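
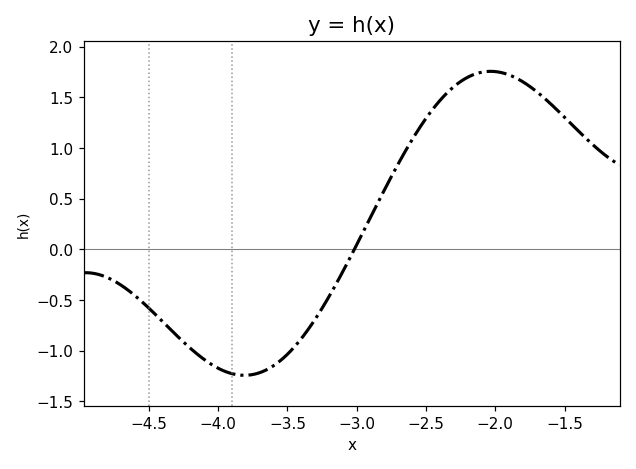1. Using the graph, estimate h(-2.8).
0.587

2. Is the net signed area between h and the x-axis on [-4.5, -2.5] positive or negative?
negative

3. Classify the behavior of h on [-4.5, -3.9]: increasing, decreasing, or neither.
decreasing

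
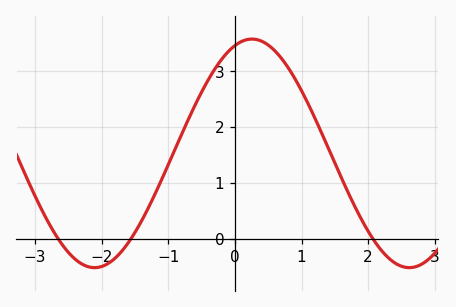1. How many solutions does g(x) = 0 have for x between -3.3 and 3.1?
3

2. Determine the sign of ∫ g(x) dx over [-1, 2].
positive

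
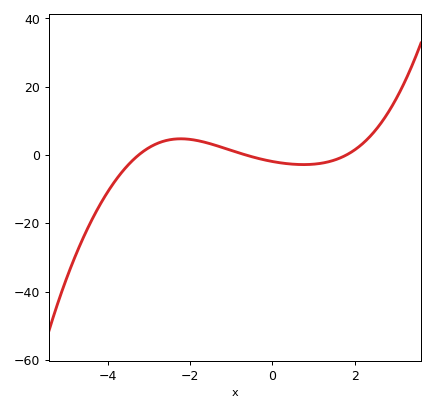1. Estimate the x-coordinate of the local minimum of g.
0.757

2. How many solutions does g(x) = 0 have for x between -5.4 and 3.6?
3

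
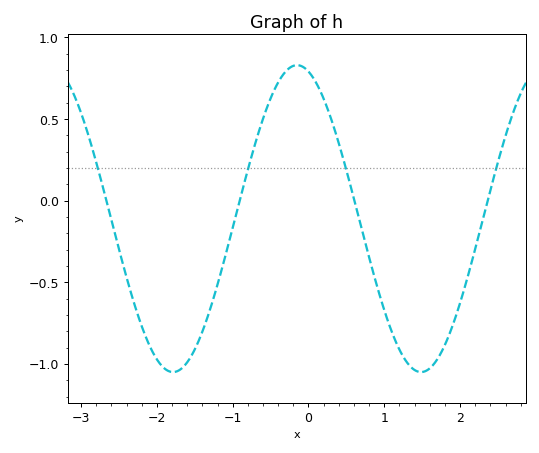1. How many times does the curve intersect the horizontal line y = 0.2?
4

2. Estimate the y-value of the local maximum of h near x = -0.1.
0.85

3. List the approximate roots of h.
-2.7, -0.9, 0.6, 2.4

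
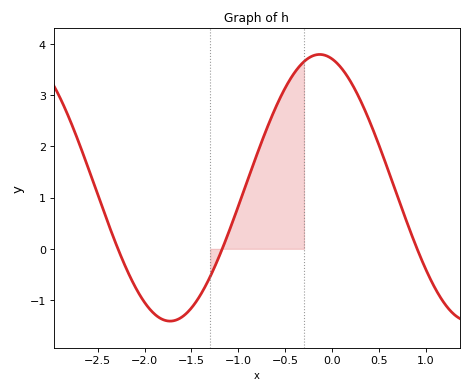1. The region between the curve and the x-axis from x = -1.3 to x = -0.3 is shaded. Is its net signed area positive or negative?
positive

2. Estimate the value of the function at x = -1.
0.8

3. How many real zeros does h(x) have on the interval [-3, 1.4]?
3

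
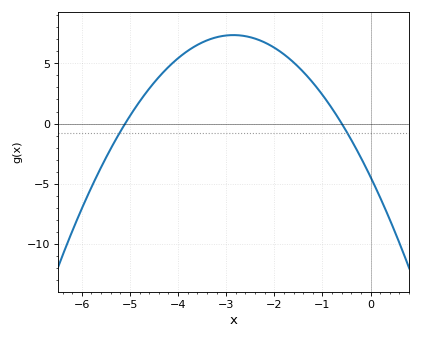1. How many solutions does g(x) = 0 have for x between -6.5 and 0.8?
2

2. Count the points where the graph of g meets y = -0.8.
2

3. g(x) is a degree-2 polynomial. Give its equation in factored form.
y = -1.45(x + 5.1)(x + 0.6)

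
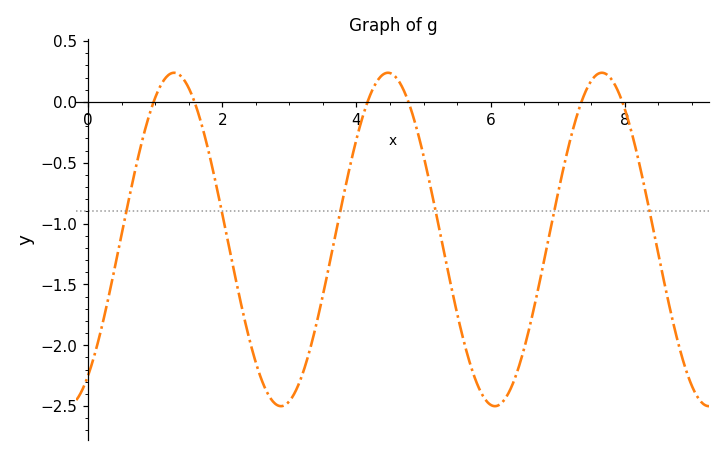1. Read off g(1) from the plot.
0.05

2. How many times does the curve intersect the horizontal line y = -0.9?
6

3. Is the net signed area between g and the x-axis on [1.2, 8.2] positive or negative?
negative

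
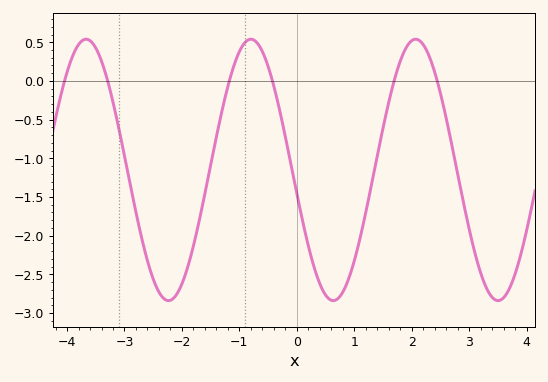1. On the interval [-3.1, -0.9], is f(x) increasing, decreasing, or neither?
neither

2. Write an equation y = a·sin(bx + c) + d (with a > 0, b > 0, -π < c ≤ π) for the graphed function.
y = 1.69sin(2.19x - 2.96) - 1.15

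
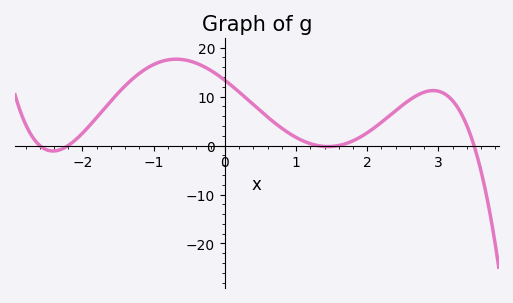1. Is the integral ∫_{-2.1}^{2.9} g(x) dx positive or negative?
positive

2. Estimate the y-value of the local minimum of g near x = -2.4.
-1.12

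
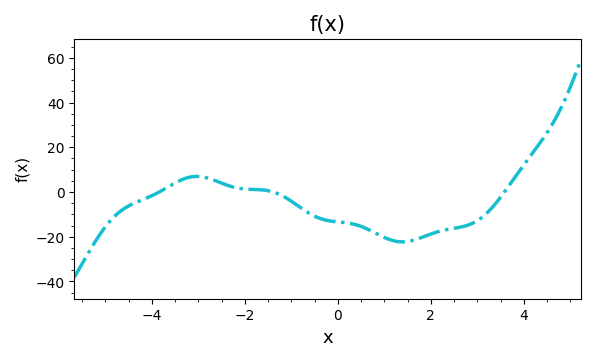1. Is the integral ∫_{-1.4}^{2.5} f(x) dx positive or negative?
negative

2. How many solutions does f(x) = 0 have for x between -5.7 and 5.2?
3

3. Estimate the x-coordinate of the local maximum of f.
-3.03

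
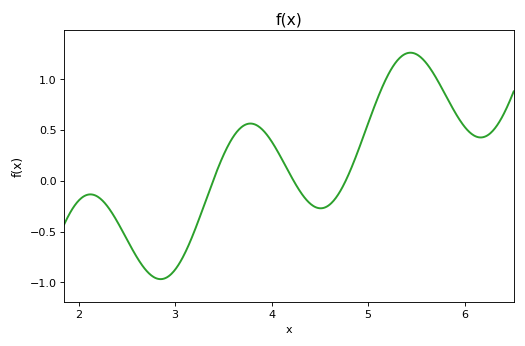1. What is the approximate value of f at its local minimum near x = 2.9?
-0.968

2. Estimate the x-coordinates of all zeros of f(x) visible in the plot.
3.39, 4.23, 4.77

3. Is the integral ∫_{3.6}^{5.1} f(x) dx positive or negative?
positive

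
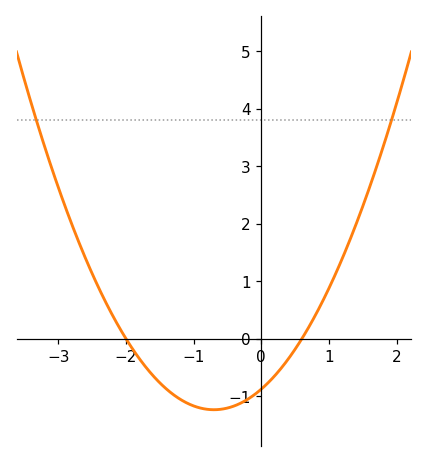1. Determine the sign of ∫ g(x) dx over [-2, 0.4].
negative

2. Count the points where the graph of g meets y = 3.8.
2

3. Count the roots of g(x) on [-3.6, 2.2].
2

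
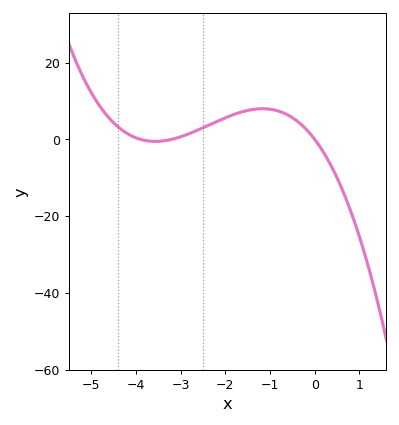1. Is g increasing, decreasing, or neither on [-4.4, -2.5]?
neither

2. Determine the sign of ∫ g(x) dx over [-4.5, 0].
positive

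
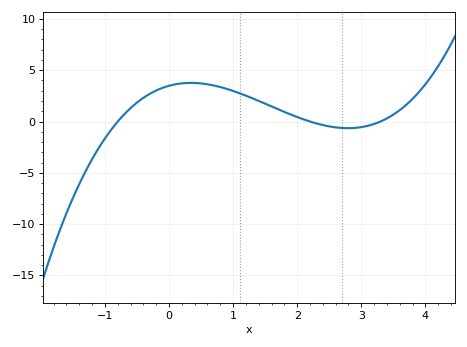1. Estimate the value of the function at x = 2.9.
-0.622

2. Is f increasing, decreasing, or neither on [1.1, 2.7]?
decreasing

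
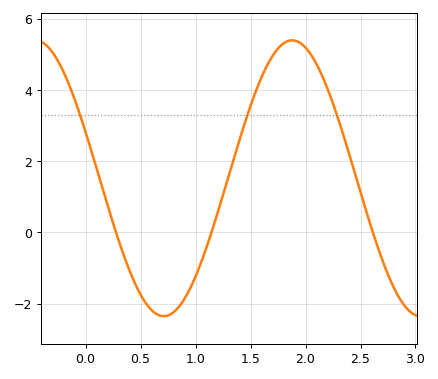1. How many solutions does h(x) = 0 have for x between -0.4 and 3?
3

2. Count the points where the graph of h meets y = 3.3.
3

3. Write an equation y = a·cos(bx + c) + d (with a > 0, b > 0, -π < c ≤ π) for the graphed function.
y = 3.87cos(2.69x + 1.23) + 1.52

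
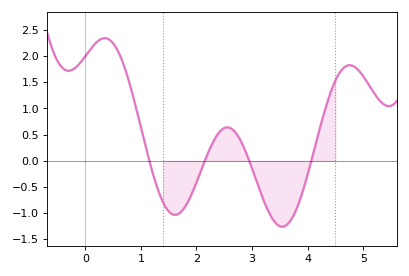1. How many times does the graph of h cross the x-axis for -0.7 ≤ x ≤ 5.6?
4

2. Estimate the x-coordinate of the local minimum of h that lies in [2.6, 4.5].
3.54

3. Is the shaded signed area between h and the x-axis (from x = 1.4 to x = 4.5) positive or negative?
negative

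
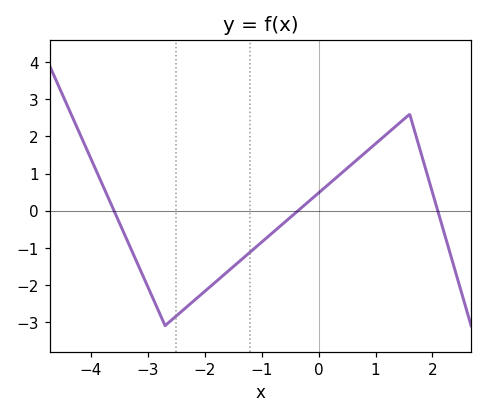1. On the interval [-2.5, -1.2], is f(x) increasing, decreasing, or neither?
increasing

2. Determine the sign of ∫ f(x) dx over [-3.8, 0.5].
negative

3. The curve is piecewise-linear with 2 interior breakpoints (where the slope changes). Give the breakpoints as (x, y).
(-2.7, -3.1); (1.6, 2.6)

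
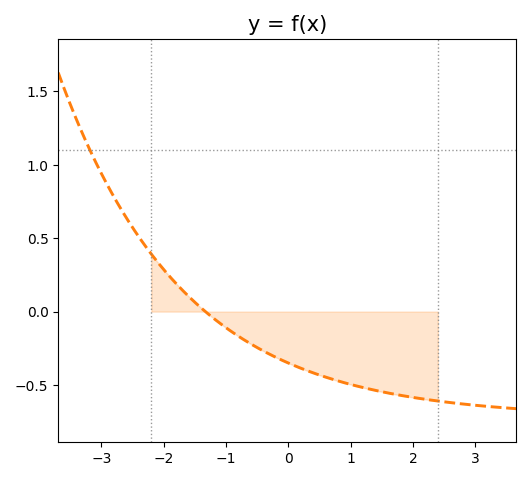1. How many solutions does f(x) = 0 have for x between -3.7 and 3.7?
1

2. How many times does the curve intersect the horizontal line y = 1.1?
1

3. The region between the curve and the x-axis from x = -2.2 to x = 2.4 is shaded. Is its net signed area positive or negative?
negative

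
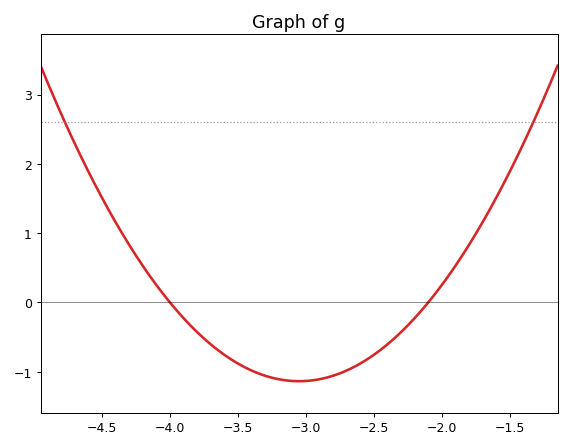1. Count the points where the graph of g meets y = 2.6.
2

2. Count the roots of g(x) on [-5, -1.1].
2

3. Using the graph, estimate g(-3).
-1.1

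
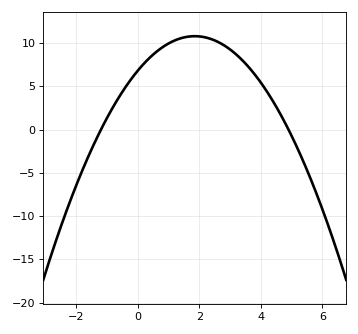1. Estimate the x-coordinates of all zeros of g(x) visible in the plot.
-1.2, 4.8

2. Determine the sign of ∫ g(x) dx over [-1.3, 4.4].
positive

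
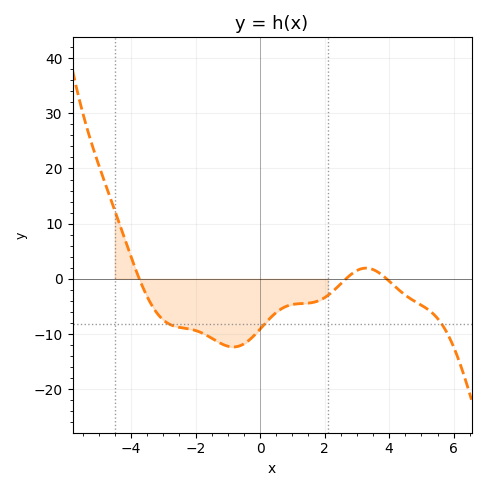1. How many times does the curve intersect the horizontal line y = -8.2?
3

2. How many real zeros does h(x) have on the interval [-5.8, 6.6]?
3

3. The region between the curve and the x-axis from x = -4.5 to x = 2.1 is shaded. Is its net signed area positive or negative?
negative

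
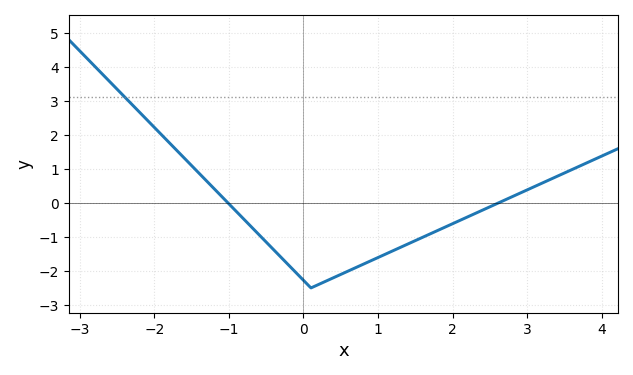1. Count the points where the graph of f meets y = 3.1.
1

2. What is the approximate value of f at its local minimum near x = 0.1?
-2.5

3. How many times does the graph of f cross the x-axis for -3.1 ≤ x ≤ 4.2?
2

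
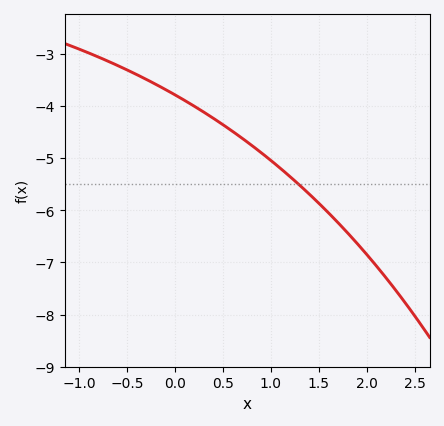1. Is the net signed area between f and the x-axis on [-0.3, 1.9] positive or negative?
negative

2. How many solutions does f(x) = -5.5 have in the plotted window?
1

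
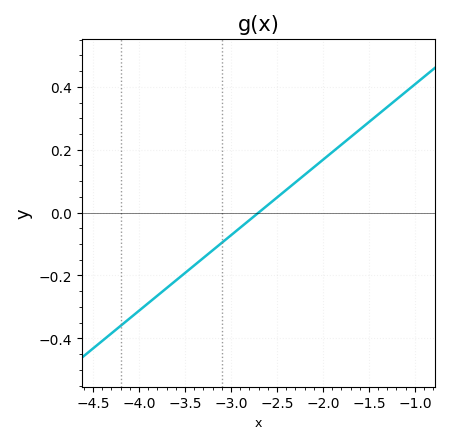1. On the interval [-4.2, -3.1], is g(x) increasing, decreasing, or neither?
increasing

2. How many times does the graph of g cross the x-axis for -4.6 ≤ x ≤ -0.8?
1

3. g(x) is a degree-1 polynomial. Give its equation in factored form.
y = 0.24(x + 2.7)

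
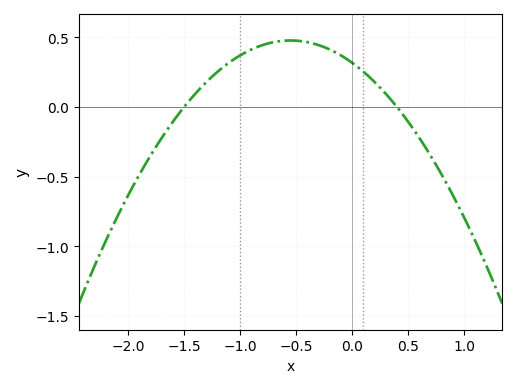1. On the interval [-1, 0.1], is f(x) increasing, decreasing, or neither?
neither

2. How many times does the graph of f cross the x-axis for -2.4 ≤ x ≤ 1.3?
2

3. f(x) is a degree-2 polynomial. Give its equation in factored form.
y = -0.53(x + 1.5)(x - 0.4)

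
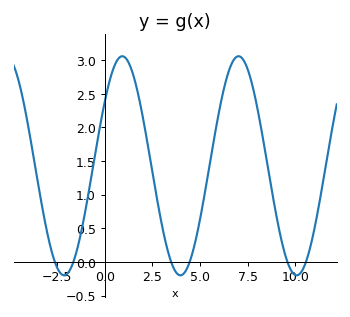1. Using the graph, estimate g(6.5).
2.85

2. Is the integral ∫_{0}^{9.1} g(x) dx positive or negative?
positive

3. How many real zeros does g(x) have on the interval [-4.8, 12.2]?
6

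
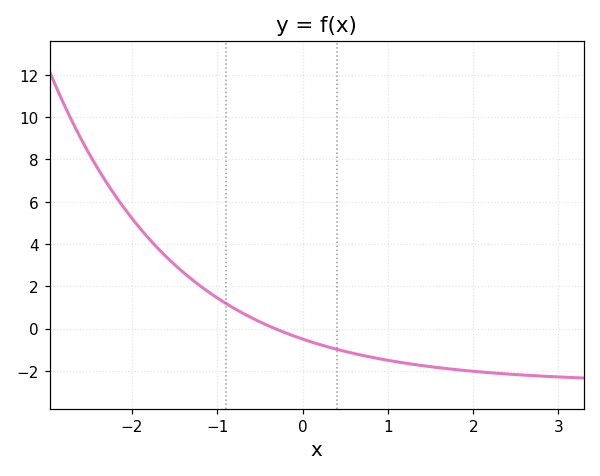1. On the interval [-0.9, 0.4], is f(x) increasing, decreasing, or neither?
decreasing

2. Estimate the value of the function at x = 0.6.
-1.18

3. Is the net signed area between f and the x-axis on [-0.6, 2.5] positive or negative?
negative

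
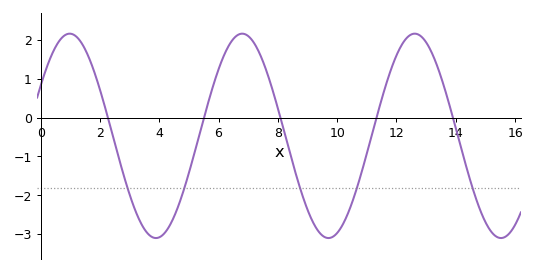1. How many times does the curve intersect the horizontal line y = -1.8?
5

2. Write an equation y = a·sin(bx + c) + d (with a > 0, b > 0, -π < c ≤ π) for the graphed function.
y = 2.63sin(1.08x + 0.512) - 0.47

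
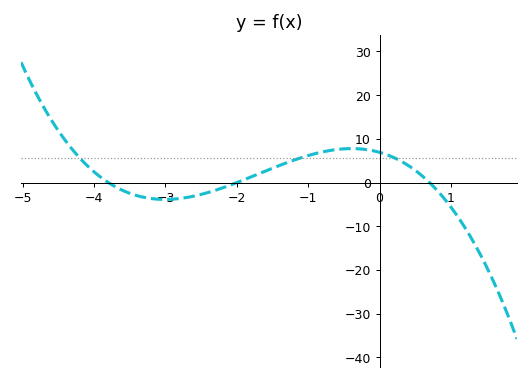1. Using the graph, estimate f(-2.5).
-3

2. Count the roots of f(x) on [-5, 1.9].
3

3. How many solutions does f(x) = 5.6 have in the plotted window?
3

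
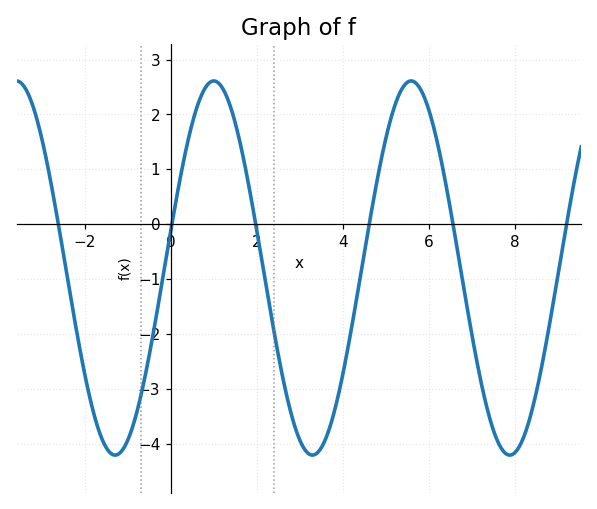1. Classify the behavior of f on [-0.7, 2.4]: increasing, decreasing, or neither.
neither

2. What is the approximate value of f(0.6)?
2.13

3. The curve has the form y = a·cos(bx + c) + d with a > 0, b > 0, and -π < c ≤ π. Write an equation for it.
y = 3.41cos(1.37x - 1.36) - 0.8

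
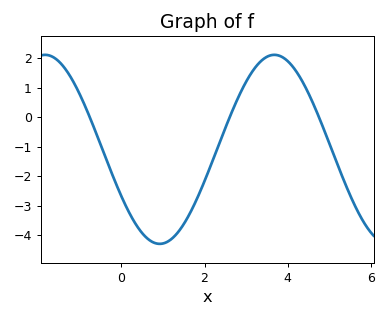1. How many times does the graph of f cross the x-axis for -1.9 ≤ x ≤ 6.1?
3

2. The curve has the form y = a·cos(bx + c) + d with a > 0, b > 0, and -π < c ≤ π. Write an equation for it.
y = 3.21cos(1.1x + 2.1) - 1.09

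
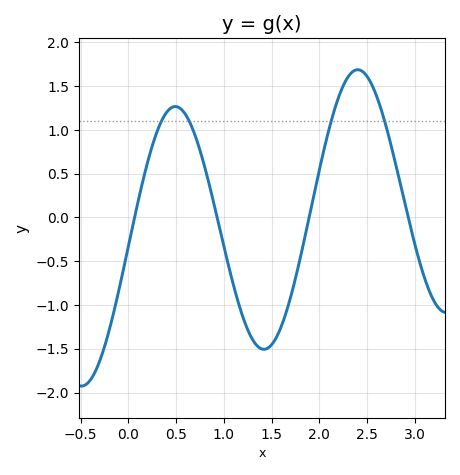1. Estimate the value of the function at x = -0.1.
-0.85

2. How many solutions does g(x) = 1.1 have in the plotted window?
4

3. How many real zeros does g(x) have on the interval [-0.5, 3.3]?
4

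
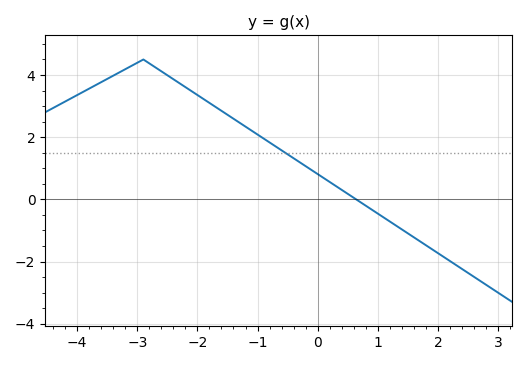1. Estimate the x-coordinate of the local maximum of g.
-3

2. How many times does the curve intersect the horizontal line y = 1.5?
1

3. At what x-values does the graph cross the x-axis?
0.6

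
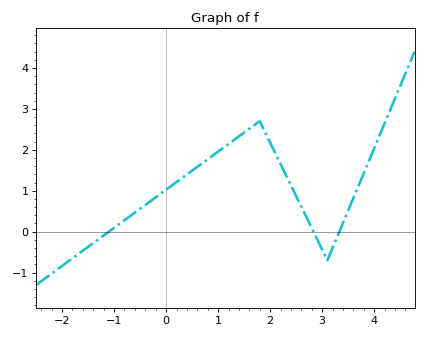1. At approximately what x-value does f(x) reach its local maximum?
1.8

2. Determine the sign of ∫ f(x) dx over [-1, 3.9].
positive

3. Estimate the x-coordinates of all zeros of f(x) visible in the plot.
-1.1, 2.83, 3.33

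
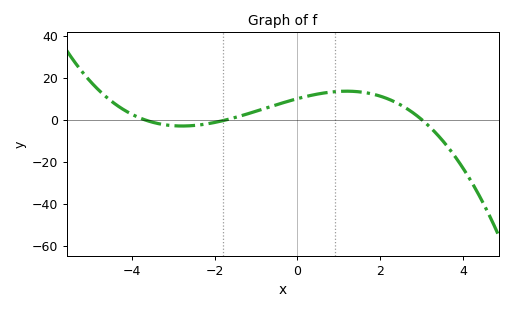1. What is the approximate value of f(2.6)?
6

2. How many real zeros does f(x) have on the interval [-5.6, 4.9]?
3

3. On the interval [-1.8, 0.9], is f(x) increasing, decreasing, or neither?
increasing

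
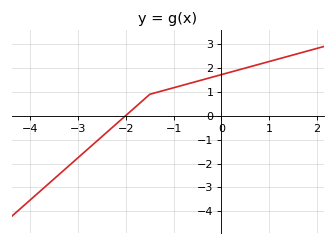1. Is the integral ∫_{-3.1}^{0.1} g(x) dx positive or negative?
positive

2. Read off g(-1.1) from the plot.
1.12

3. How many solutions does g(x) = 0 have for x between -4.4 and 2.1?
1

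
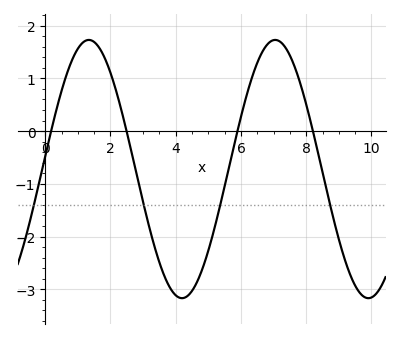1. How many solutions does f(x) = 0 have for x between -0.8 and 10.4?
4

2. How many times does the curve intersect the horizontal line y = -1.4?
4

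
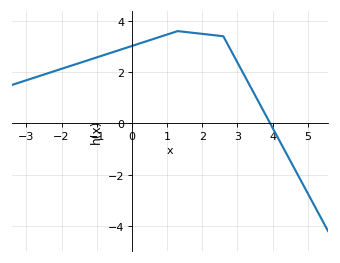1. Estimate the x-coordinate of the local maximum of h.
1.2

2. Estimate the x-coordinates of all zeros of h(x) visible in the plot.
4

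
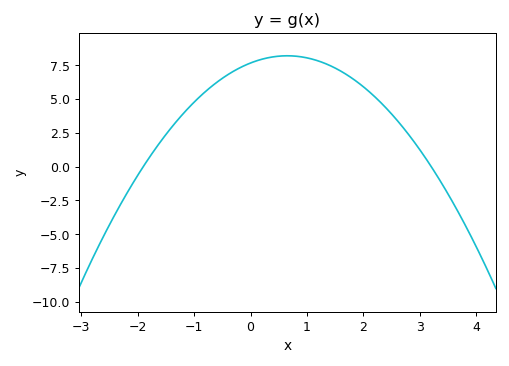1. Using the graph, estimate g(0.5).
8.16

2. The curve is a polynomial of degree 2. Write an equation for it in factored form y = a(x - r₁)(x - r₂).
y = -1.26(x + 1.9)(x - 3.2)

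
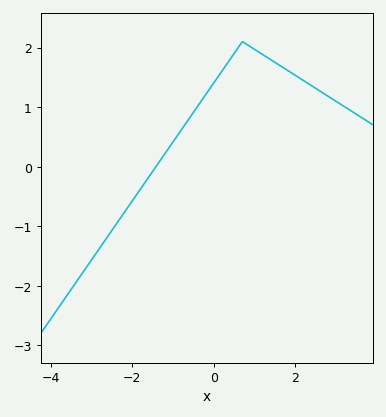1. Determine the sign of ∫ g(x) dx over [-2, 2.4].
positive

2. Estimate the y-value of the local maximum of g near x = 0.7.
2.1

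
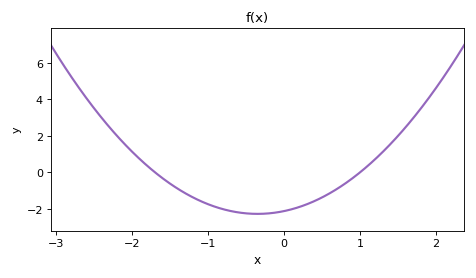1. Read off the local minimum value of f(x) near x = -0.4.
-2.2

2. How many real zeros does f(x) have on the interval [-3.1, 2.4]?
2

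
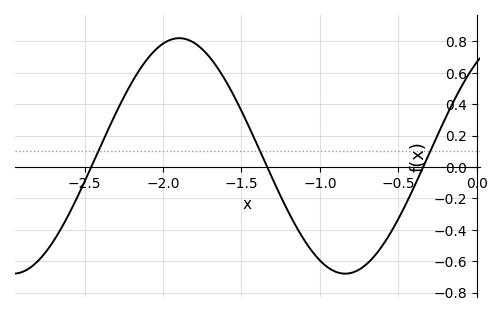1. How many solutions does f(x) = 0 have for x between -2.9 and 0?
3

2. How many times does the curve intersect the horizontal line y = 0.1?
3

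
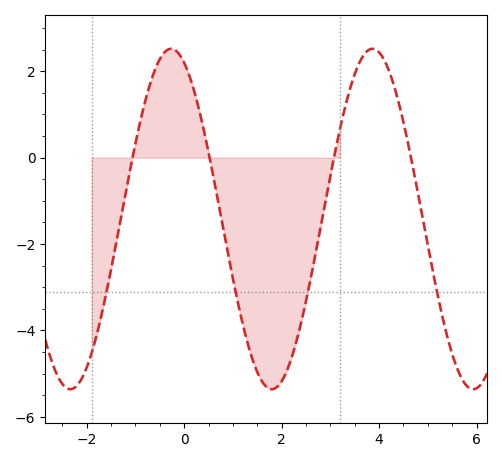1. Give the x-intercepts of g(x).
-1, 0.6, 3, 4.6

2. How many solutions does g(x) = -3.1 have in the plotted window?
4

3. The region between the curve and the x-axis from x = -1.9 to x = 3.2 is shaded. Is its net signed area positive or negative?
negative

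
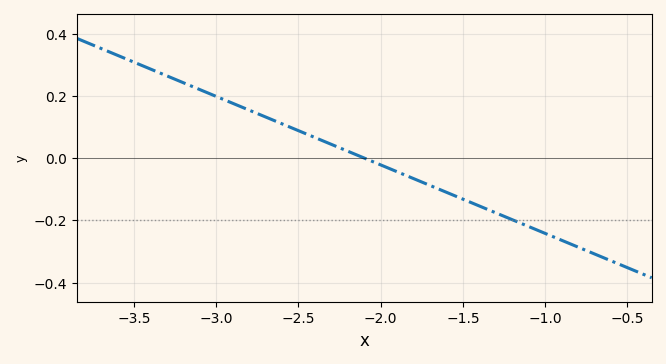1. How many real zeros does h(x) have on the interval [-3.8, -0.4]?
1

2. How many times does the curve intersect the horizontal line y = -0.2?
1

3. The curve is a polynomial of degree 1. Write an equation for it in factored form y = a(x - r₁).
y = -0.22(x + 2.1)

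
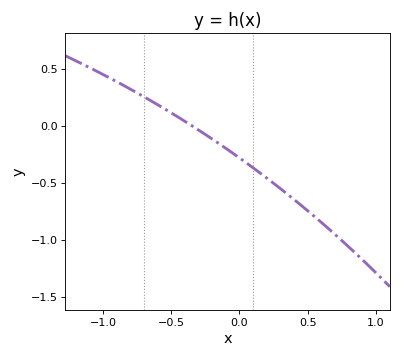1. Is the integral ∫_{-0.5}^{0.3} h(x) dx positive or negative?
negative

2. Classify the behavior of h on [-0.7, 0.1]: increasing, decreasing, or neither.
decreasing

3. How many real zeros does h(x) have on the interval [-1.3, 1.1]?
1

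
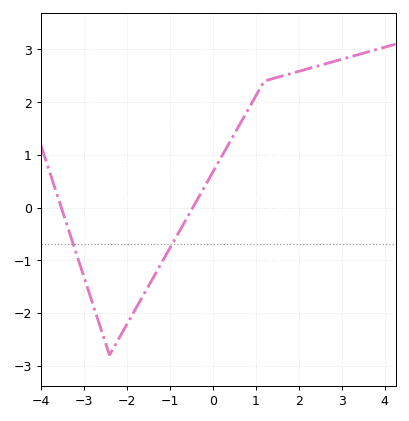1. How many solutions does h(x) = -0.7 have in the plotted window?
2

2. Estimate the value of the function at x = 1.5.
2.47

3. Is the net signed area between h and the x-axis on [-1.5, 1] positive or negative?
positive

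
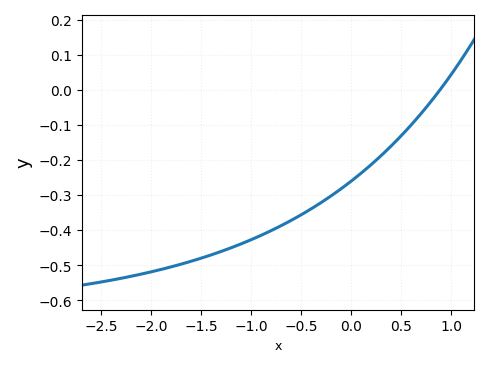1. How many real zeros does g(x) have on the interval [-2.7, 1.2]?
1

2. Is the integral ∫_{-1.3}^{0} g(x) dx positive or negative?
negative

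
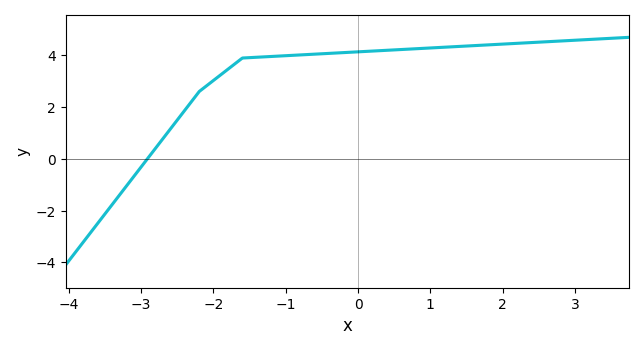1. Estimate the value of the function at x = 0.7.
4.24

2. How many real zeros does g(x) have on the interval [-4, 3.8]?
1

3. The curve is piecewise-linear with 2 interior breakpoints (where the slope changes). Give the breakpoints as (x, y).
(-2.2, 2.6); (-1.6, 3.9)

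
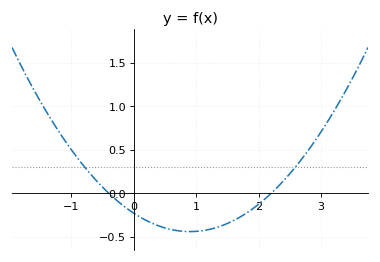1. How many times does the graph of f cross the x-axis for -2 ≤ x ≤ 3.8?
2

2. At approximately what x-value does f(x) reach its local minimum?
0.9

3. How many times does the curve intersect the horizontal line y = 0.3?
2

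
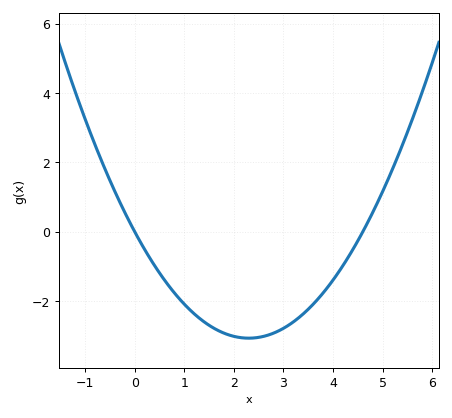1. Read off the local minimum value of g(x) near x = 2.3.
-3.07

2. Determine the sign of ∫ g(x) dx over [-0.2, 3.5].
negative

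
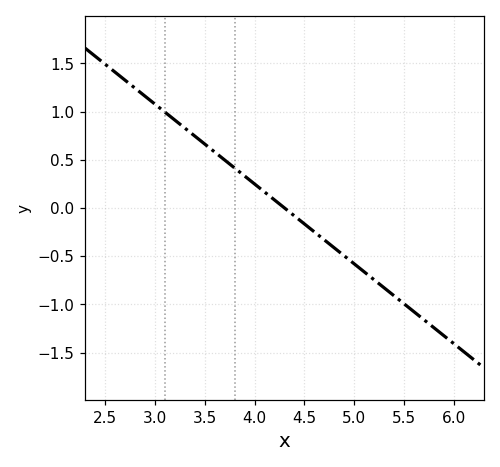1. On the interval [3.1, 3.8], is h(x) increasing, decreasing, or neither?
decreasing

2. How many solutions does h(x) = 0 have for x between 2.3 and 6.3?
1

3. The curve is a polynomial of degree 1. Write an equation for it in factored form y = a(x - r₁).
y = -0.83(x - 4.3)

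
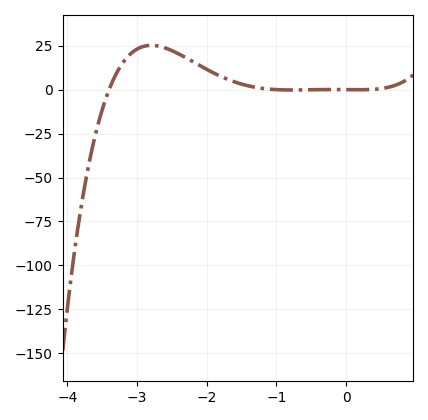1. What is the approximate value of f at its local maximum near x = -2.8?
26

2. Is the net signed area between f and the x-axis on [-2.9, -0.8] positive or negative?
positive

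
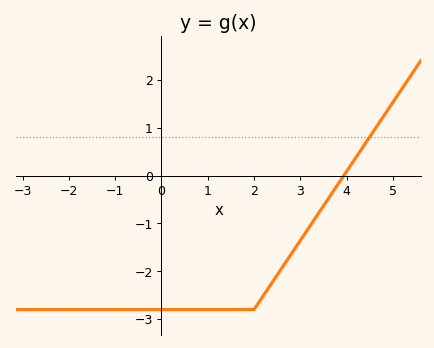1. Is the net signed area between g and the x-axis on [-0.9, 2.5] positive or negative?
negative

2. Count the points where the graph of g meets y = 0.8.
1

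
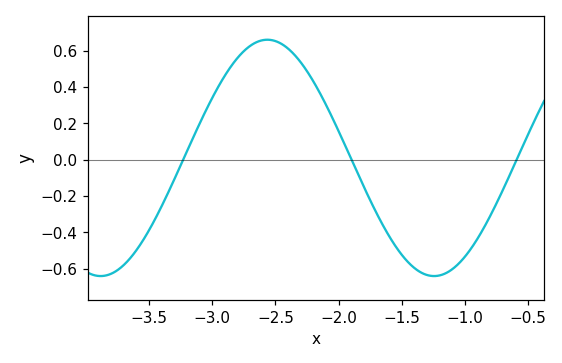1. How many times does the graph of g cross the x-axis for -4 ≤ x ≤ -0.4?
3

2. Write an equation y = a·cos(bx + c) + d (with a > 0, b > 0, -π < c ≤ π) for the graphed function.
y = 0.65cos(2.4x - 0.18) + 0.01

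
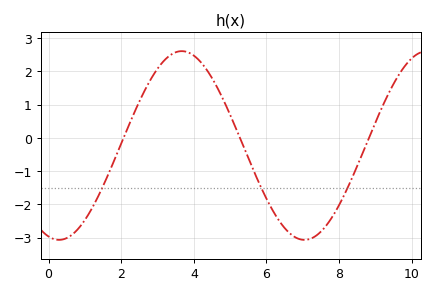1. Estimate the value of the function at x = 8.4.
-1.1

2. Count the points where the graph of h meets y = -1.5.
3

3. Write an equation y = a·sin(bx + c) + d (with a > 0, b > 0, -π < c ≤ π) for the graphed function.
y = 2.84sin(0.93x - 1.84) - 0.23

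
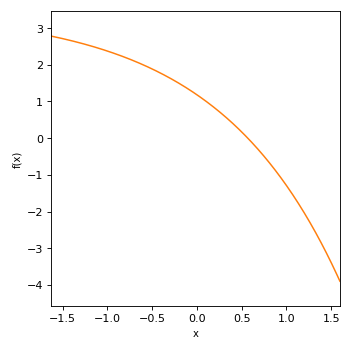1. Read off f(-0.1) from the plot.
1.34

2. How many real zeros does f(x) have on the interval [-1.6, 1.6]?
1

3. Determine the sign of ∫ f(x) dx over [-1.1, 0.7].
positive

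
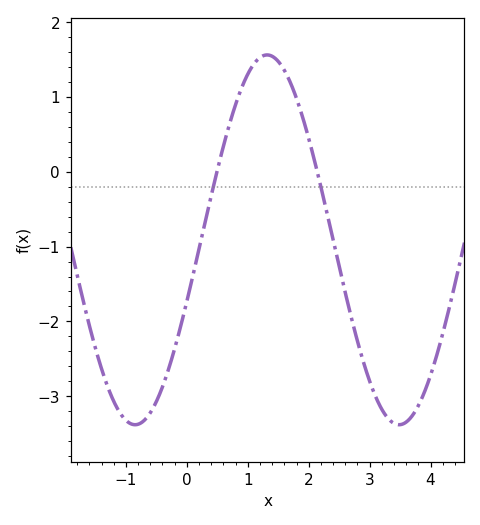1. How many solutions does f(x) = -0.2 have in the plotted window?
2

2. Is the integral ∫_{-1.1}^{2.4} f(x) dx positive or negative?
negative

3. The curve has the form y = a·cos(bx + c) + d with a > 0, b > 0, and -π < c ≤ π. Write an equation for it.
y = 2.47cos(1.4x - 1.9) - 0.91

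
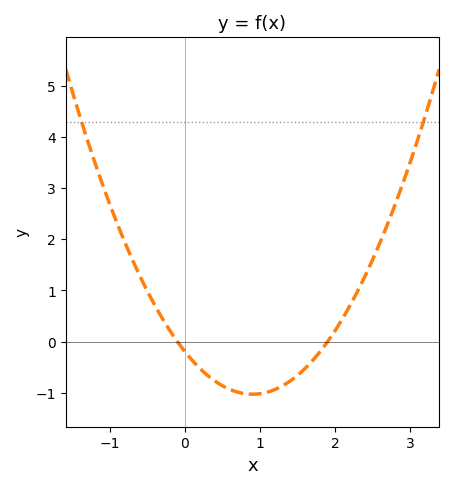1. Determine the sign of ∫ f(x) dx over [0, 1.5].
negative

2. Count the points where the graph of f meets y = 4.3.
2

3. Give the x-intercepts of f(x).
-0.1, 1.9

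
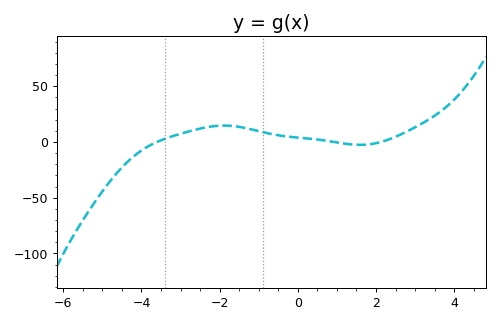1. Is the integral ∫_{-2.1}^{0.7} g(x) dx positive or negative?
positive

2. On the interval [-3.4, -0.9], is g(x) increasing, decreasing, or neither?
neither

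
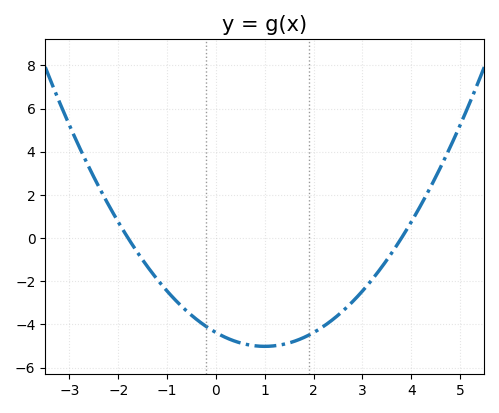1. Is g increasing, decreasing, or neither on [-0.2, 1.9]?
neither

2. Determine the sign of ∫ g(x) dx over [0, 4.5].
negative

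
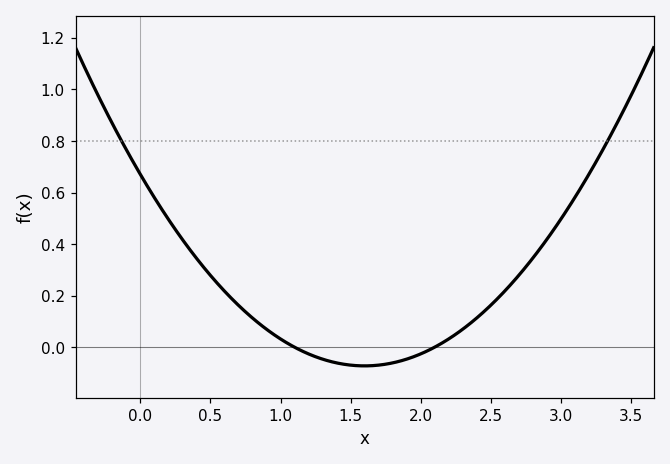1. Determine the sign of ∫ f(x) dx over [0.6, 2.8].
positive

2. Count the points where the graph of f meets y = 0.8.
2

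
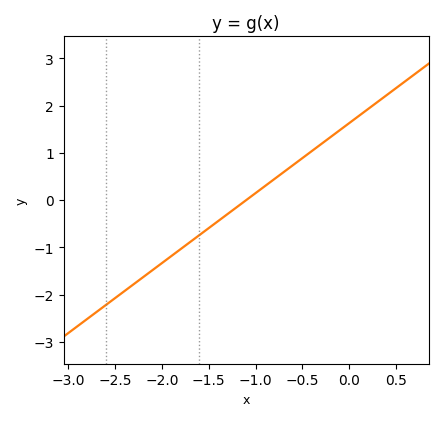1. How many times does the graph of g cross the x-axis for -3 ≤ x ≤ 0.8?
1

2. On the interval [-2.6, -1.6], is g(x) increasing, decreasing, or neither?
increasing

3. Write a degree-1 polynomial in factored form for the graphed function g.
y = 1.48(x + 1.1)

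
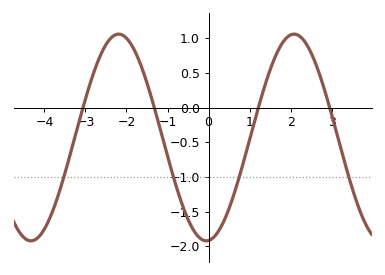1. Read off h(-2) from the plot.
1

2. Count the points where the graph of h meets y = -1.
4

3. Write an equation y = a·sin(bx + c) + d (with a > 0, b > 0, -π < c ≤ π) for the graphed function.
y = 1.49sin(1.47x - 1.49) - 0.43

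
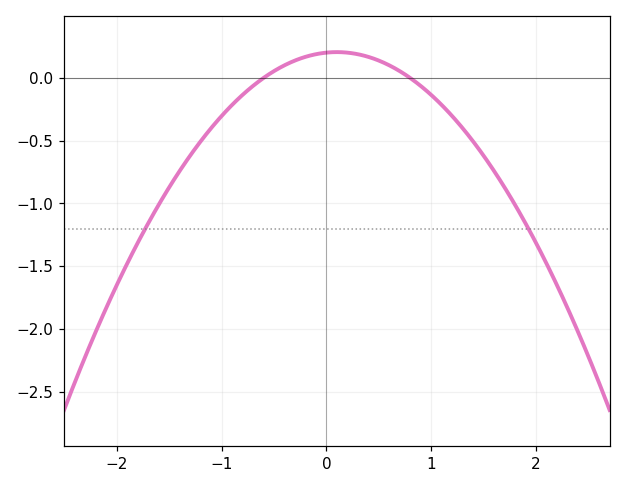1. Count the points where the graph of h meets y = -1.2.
2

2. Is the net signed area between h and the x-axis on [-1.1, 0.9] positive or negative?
positive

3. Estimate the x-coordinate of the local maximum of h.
0.1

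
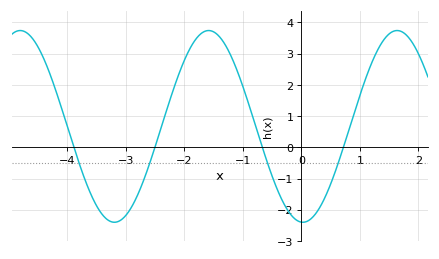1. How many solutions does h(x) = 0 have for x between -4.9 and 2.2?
4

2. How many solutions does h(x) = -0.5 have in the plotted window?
4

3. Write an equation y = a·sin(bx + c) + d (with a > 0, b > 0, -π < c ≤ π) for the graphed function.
y = 3.07sin(1.9x - 1.6) + 0.67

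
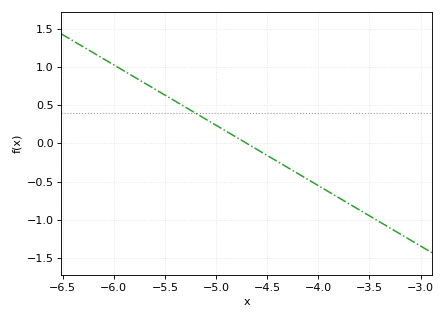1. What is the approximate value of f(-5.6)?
0.7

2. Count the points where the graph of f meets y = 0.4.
1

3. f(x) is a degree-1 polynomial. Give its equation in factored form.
y = -0.79(x + 4.7)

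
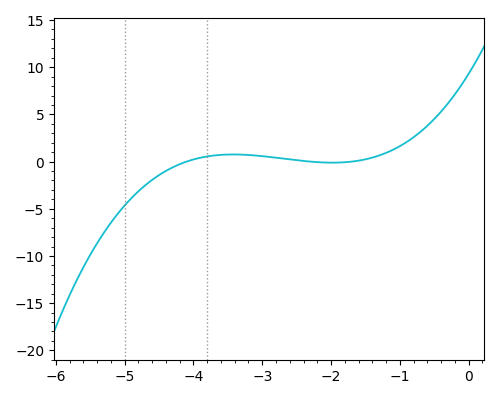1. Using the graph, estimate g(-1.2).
1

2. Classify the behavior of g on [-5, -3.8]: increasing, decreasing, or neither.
increasing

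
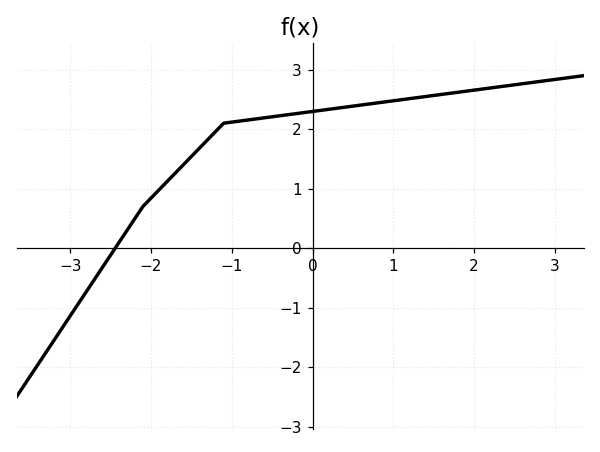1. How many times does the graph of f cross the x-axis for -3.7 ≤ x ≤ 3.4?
1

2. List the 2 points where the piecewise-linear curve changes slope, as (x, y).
(-2.1, 0.7); (-1.1, 2.1)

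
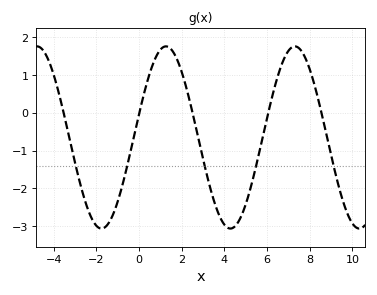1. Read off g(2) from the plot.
1.1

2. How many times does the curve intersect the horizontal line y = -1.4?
5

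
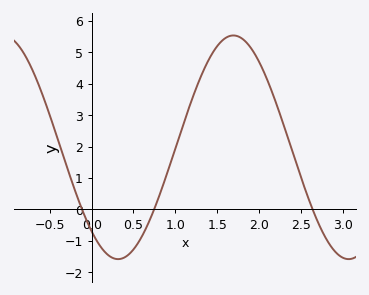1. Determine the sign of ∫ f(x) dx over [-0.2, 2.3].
positive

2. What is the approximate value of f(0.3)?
-1.6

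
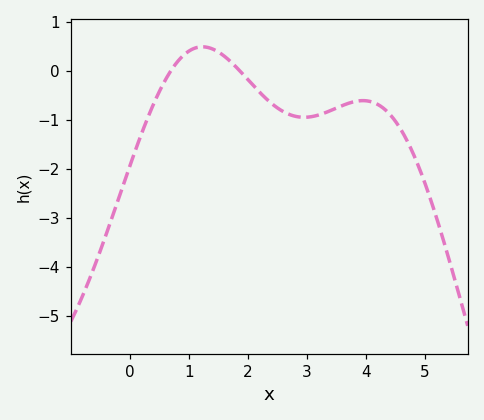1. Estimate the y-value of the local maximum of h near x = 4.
-0.6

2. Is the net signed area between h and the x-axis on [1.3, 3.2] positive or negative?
negative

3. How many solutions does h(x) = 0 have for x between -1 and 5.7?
2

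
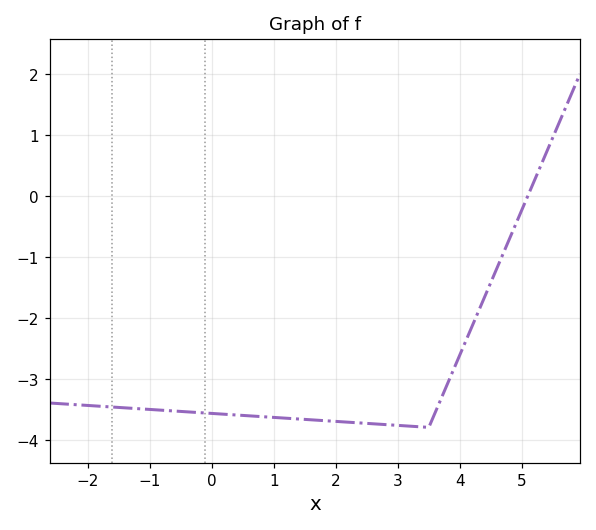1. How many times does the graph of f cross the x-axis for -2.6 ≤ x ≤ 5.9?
1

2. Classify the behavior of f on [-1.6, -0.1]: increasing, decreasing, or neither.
decreasing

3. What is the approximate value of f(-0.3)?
-3.55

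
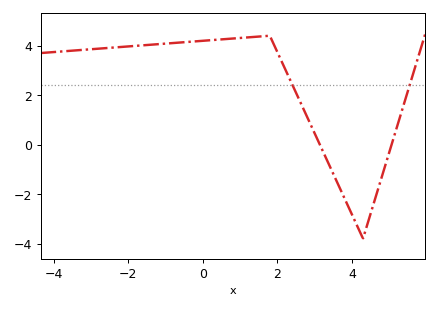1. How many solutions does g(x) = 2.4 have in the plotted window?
2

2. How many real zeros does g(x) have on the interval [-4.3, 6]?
2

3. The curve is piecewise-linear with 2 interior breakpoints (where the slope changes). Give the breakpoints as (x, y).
(1.8, 4.4); (4.3, -3.8)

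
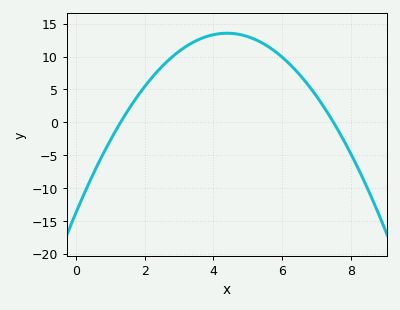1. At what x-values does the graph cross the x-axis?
1.3, 7.5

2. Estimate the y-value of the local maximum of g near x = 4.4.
13.6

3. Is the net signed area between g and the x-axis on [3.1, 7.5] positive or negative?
positive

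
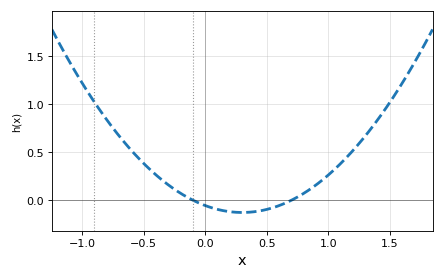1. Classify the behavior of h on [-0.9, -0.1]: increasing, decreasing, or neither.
decreasing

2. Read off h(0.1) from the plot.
-0.096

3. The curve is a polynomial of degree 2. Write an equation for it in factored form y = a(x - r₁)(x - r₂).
y = 0.8(x + 0.1)(x - 0.7)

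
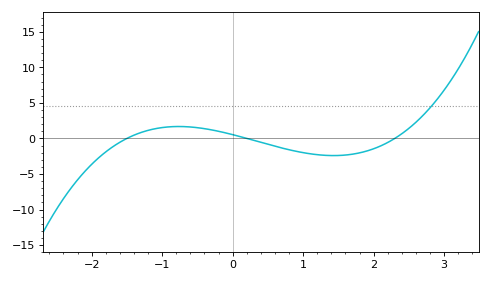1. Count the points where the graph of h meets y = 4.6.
1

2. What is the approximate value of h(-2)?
-3.5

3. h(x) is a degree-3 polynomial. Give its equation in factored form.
y = 0.77(x + 1.5)(x - 0.2)(x - 2.3)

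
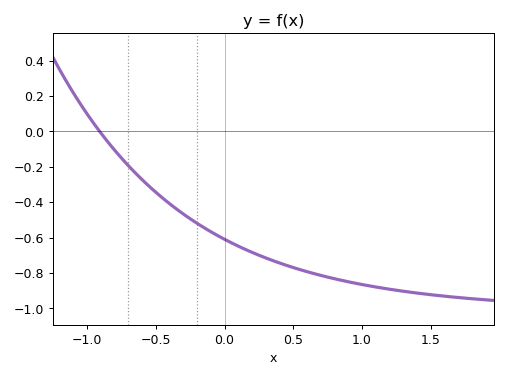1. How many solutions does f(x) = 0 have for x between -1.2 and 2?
1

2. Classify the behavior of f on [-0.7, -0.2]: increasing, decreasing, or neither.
decreasing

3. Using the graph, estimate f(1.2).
-0.892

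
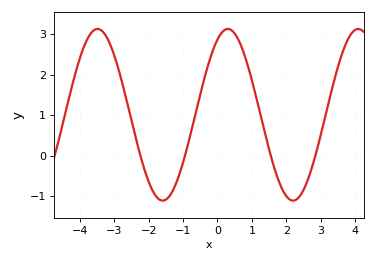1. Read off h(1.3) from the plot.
0.827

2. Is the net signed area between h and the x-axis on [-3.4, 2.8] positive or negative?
positive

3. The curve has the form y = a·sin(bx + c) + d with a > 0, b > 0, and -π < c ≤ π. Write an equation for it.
y = 2.12sin(1.66x + 1.07) + 1.01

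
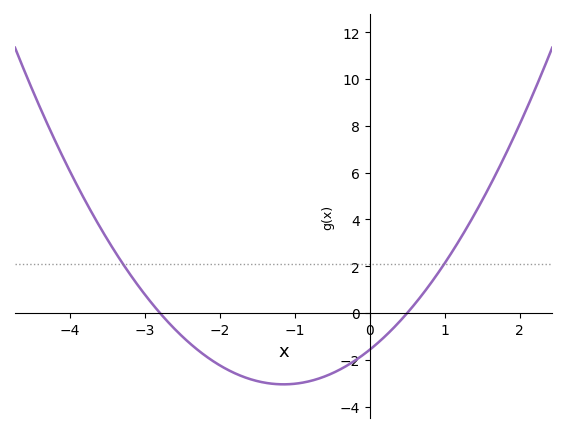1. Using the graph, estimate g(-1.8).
-2.6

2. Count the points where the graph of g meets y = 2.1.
2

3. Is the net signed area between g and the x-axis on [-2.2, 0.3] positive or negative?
negative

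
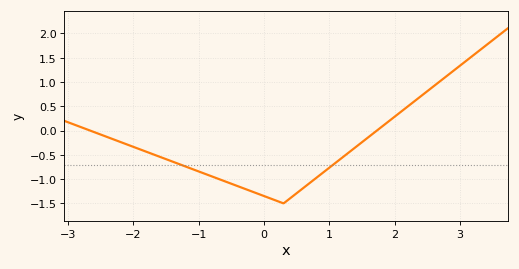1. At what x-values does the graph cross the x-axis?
-2.66, 1.73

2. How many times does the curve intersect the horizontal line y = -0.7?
2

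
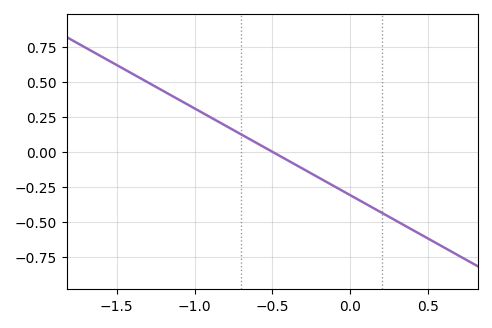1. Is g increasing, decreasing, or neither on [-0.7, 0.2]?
decreasing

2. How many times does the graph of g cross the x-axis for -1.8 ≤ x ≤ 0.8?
1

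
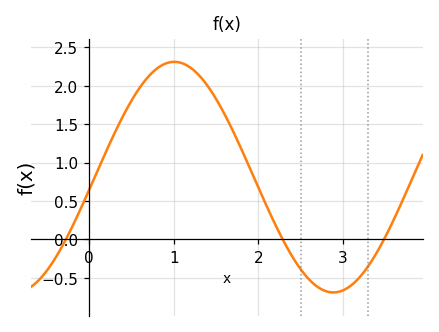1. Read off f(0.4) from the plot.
1.6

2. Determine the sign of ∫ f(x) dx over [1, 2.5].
positive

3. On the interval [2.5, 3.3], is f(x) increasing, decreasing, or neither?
neither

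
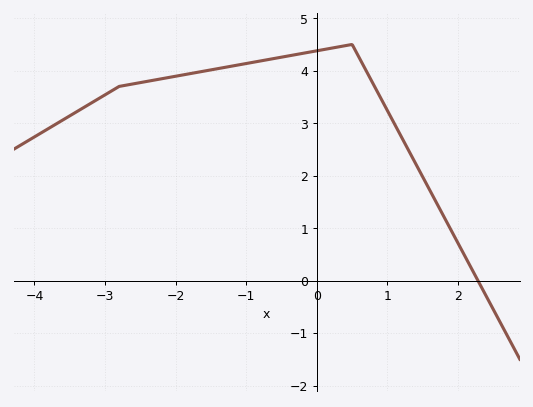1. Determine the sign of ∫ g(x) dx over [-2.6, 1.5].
positive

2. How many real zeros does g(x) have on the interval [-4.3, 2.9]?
1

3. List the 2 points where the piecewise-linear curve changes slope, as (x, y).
(-2.8, 3.7); (0.5, 4.5)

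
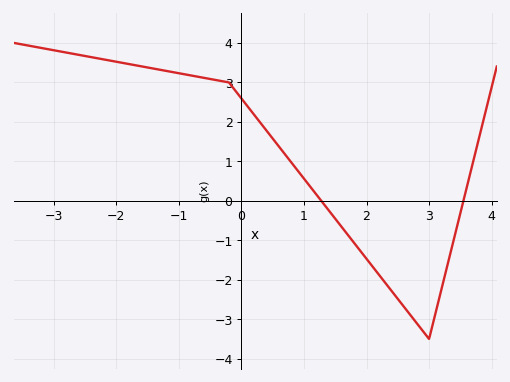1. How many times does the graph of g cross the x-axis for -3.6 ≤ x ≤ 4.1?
2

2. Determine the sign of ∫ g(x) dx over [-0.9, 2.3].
positive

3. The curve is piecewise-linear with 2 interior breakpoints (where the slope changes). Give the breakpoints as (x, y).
(-0.2, 3); (3, -3.5)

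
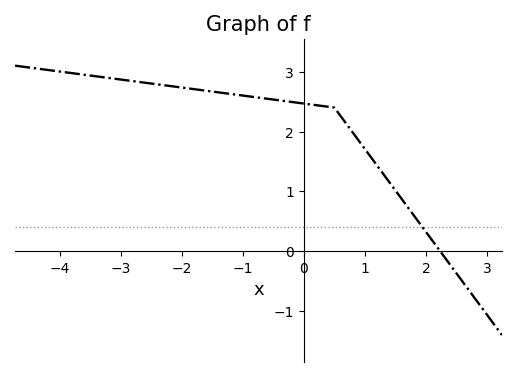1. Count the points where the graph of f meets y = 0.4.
1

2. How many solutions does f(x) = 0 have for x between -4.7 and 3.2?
1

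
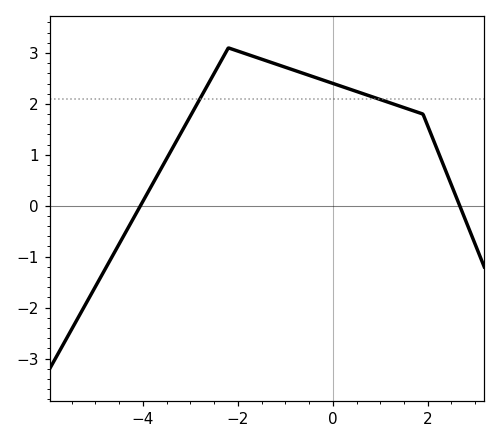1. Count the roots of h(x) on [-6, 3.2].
2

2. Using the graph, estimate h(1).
2.1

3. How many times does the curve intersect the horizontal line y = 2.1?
2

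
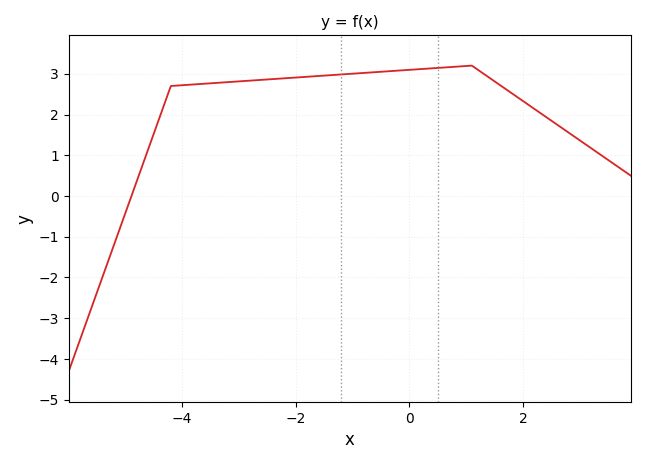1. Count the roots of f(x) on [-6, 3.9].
1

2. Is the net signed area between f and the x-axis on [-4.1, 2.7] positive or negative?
positive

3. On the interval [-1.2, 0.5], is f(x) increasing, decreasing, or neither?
increasing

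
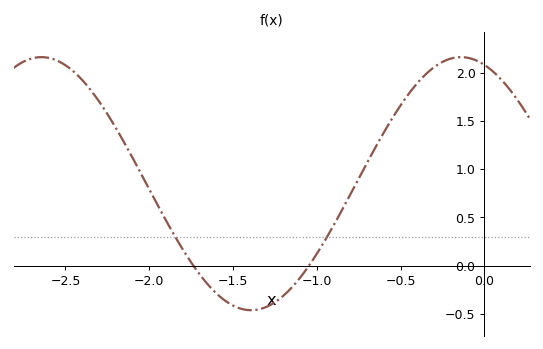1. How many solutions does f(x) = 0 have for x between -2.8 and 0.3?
2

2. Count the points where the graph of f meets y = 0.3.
2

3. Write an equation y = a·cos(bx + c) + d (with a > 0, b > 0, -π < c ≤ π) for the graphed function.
y = 1.31cos(2.5x + 0.35) + 0.85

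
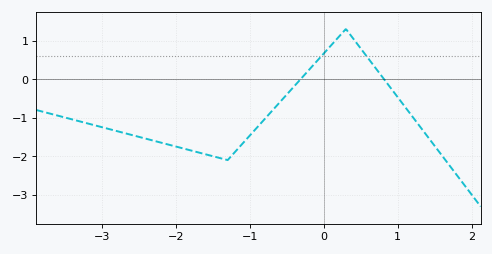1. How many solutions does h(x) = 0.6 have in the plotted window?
2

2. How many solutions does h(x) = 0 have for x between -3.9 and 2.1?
2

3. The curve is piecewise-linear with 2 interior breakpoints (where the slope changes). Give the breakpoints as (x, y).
(-1.3, -2.1); (0.3, 1.3)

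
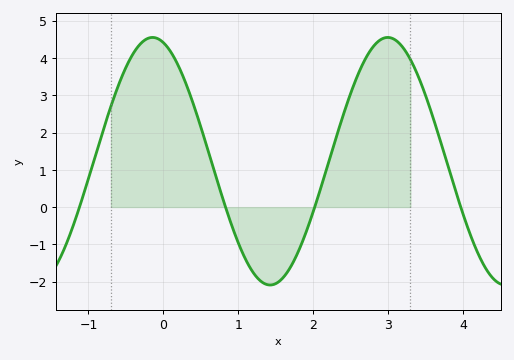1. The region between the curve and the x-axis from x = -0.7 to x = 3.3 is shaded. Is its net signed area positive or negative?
positive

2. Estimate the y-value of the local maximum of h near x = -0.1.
4.55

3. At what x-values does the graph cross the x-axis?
-1.12, 0.831, 2.02, 3.97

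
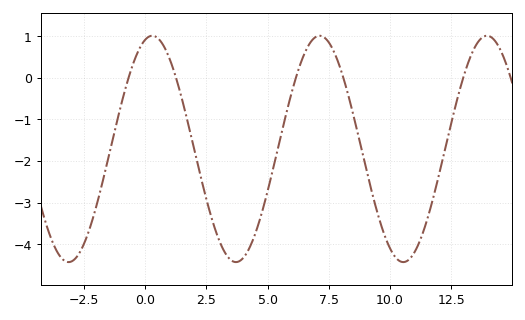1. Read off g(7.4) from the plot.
0.9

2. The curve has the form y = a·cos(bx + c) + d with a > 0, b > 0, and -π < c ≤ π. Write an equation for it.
y = 2.72cos(0.92x - 0.27) - 1.71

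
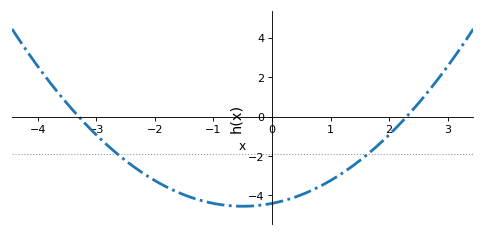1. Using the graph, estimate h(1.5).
-2.23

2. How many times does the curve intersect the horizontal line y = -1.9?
2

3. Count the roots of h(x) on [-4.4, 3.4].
2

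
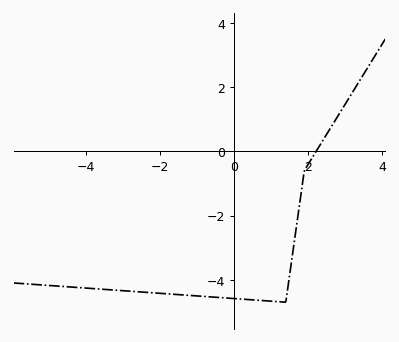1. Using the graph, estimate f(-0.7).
-4.53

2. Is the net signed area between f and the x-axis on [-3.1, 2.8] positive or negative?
negative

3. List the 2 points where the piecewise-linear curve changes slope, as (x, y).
(1.4, -4.7); (1.9, -0.6)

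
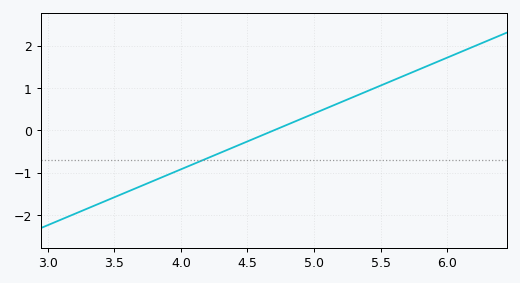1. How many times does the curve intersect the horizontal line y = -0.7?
1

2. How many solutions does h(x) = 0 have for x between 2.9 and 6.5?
1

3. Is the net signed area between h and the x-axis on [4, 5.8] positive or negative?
positive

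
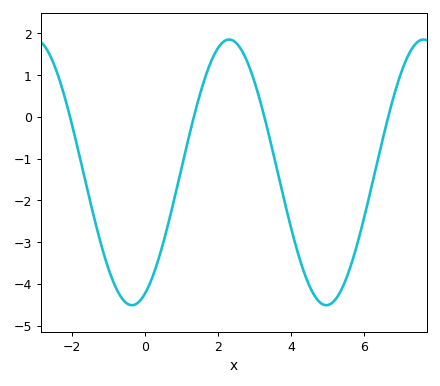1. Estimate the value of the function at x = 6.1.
-2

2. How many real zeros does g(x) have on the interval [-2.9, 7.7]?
4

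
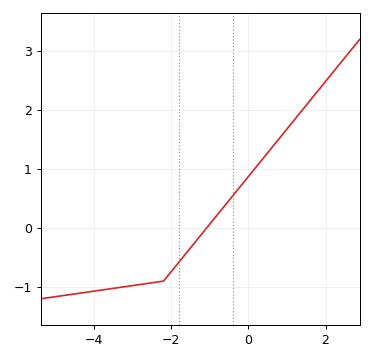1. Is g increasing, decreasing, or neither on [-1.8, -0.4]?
increasing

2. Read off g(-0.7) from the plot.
0.31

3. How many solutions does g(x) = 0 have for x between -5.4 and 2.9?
1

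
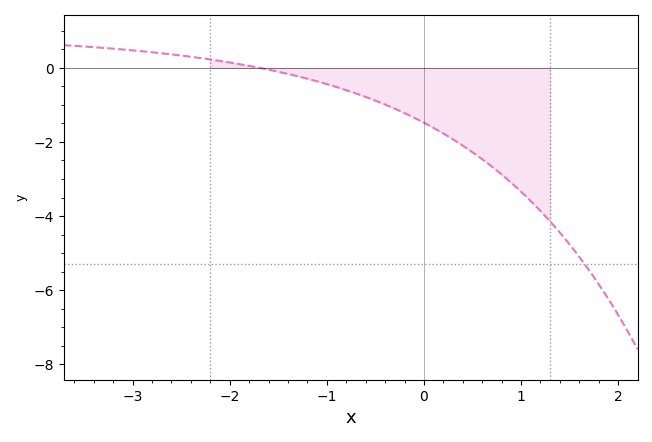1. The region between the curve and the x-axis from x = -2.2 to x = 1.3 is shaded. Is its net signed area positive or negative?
negative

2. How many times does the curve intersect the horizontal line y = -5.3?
1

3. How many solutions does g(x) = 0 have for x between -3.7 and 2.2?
1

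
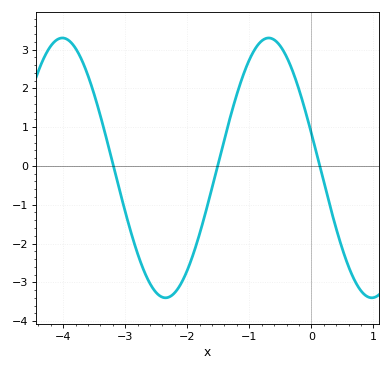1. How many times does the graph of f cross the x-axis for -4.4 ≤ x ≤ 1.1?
3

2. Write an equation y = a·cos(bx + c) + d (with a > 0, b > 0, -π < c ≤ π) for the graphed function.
y = 3.35cos(1.9x + 1.3) - 0.05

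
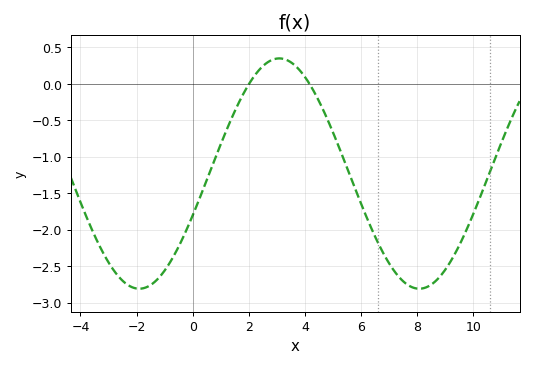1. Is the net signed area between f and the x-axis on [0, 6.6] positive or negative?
negative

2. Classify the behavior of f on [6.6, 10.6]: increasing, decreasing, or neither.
neither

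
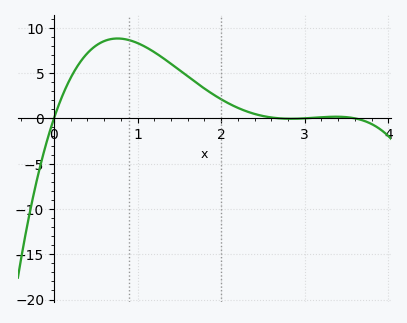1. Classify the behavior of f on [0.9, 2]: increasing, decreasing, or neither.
decreasing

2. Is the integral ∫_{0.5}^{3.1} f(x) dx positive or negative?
positive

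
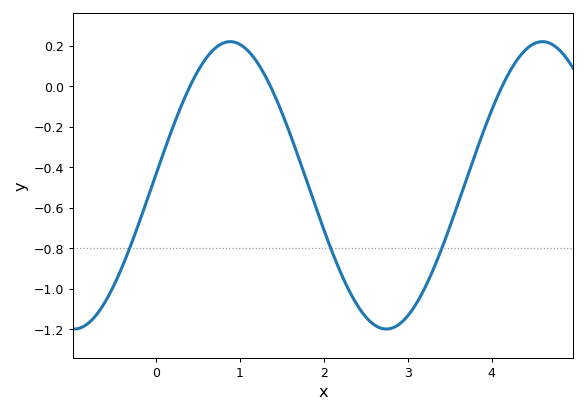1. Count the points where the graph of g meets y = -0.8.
3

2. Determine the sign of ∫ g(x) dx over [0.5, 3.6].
negative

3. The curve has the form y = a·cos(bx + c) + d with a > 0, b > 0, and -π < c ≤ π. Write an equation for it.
y = 0.71cos(1.69x - 1.5) - 0.49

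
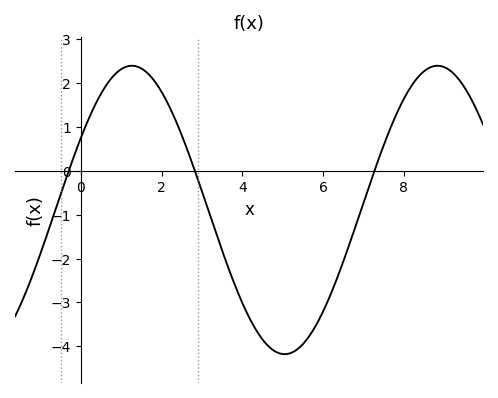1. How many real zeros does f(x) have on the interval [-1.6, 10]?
3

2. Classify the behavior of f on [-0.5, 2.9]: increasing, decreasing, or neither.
neither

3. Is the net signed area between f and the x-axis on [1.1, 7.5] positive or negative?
negative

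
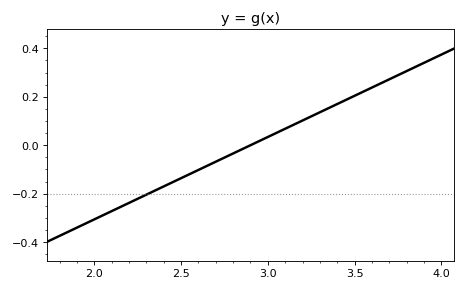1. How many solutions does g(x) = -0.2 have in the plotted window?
1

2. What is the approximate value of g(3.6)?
0.24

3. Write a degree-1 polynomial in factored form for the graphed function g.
y = 0.34(x - 2.9)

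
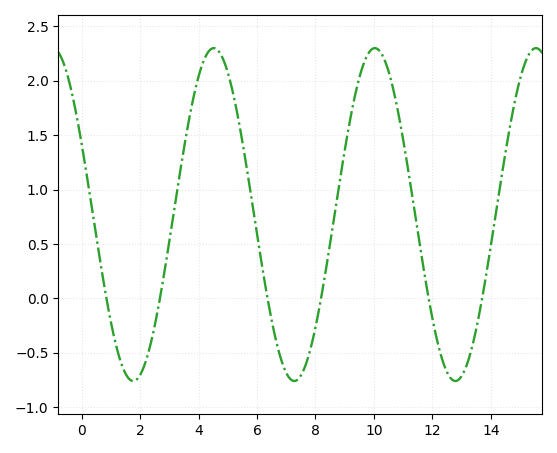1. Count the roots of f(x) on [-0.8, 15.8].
6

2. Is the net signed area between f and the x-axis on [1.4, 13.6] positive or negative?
positive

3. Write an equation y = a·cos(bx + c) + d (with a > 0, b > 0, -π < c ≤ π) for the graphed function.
y = 1.53cos(1.14x + 1.13) + 0.77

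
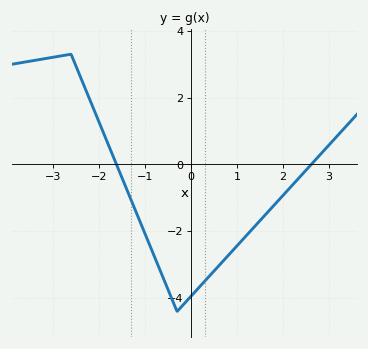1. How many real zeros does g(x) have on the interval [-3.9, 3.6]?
2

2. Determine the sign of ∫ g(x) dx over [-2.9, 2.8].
negative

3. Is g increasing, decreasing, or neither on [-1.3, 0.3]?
neither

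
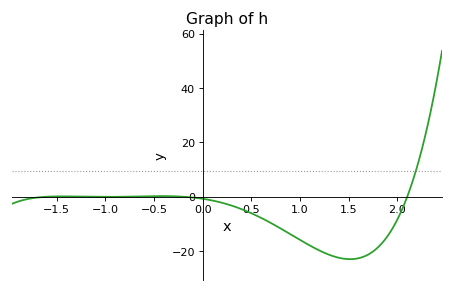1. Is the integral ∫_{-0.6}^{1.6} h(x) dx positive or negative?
negative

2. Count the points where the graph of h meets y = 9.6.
1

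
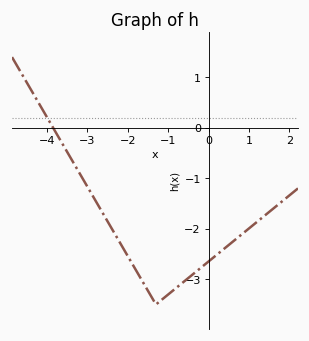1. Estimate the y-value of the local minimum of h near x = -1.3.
-3.5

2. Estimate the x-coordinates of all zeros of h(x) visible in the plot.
-3.84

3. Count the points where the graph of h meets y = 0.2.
1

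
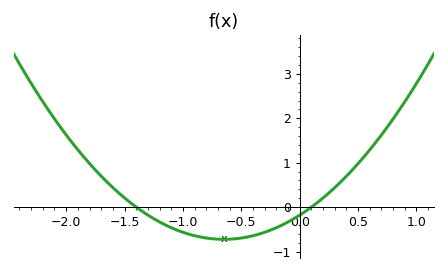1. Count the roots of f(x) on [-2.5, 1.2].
2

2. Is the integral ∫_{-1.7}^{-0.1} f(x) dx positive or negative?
negative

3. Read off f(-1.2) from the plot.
-0.3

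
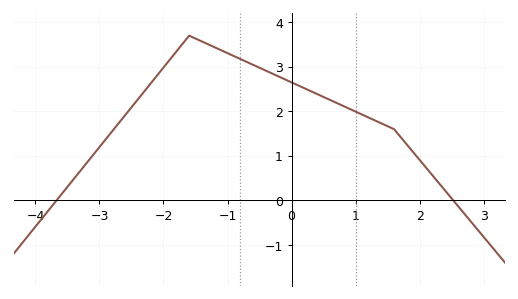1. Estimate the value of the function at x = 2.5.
0.043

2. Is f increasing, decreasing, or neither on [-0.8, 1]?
decreasing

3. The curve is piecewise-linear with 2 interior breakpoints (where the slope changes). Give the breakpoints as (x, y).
(-1.6, 3.7); (1.6, 1.6)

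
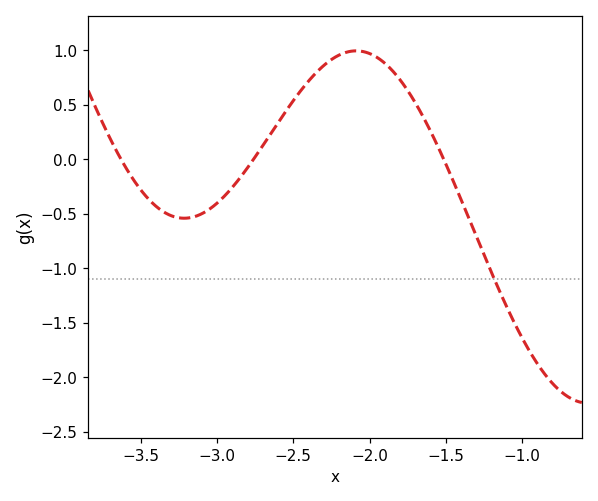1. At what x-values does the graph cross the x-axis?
-3.63, -2.76, -1.51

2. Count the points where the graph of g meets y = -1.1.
1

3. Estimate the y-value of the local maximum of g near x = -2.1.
0.992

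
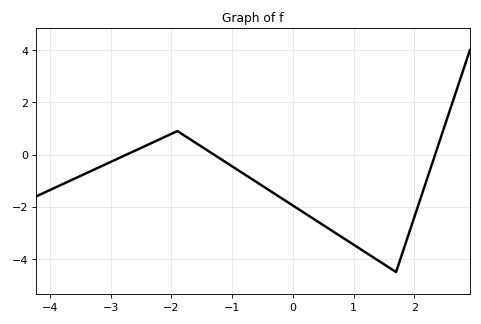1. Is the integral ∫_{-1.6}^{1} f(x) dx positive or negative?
negative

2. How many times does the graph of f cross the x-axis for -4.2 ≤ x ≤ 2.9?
3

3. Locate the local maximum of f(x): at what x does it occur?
-1.9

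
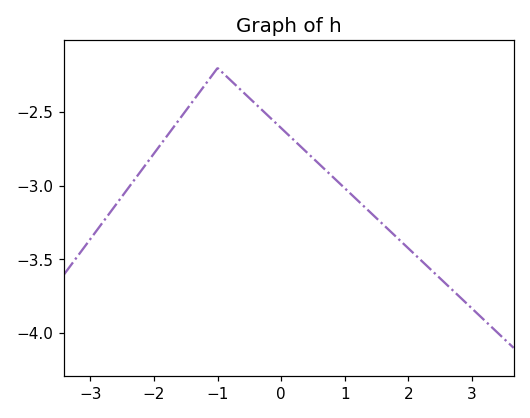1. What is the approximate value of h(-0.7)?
-2.32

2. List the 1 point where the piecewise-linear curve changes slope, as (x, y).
(-1, -2.2)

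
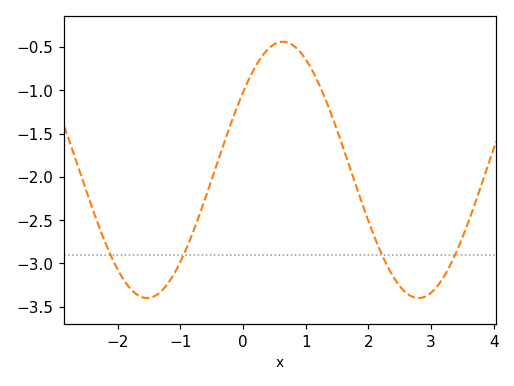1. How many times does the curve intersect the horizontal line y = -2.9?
4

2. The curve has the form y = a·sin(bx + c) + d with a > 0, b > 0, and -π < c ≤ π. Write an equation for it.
y = 1.48sin(1.4x + 0.65) - 1.92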